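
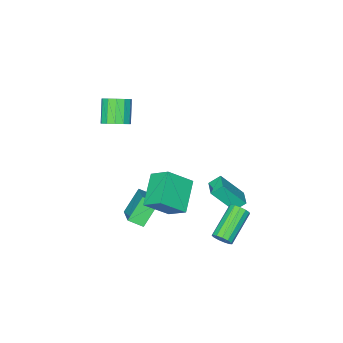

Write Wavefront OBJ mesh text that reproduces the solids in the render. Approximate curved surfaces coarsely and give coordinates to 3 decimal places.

v -2.666 1.144 -4.269
v -3.187 1.478 -3.763
v -2.107 1.909 -4.198
v -2.629 2.243 -3.692
v -1.771 0.357 -2.828
v -2.293 0.691 -2.322
v -1.213 1.122 -2.757
v -1.734 1.456 -2.251
v 1.691 -2.668 2.079
v 2.182 -3.231 2.021
v 1.5 -3.936 3.103
v 1.009 -3.372 3.161
v 2.345 -2.96 2.301
v 1.663 -3.664 3.383
v 2.3 -2.595 2.51
v 1.619 -3.3 3.592
v 2.062 -2.254 2.583
v 1.38 -2.958 3.664
v 1.706 -2.044 2.495
v 1.024 -2.748 3.577
v 1.345 -2.032 2.275
v 0.663 -2.736 3.357
v 1.094 -2.222 1.993
v 0.412 -2.926 3.075
v 1.032 -2.553 1.739
v 0.351 -3.258 2.821
v 1.18 -2.921 1.592
v 0.498 -3.626 2.674
v 1.49 -3.208 1.6
v 0.808 -3.913 2.682
v 1.863 -3.324 1.76
v 1.182 -4.029 2.842
v 2.125 0.434 0.544
v 1.912 1.439 1.307
v 1.011 1.003 -0.517
v 0.798 2.008 0.246
v 3.462 1.392 -0.346
v 3.249 2.397 0.417
v 2.348 1.961 -1.407
v 2.135 2.966 -0.644
v 0.295 3.564 -3.687
v 0.59 3.5 -3.215
v -1.081 2.992 -2.241
v -1.375 3.056 -2.713
v 0.495 3.801 -3.221
v -1.175 3.293 -2.246
v 0.337 4.027 -3.374
v -1.334 3.518 -2.4
v 0.166 4.106 -3.627
v -1.505 3.597 -2.653
v 0.035 4.013 -3.899
v -1.635 3.504 -2.925
v -0.012 3.777 -4.104
v -1.683 3.269 -3.129
v 0.038 3.474 -4.176
v -1.633 2.966 -3.202
v 0.169 3.2 -4.093
v -1.501 2.691 -3.119
v 0.341 3.041 -3.882
v -1.329 2.532 -2.907
v 0.499 3.049 -3.608
v -1.172 2.54 -2.634
v 0.591 3.22 -3.36
v -1.079 2.711 -2.385
v 0.526 -1.168 -3.434
v 1.04 -1.771 -3.007
v 1.33 0.071 -2.654
v 1.844 -0.532 -2.227
v 1.576 -1.108 -4.613
v 2.09 -1.711 -4.186
v 2.38 0.131 -3.833
v 2.894 -0.472 -3.406
f 2 4 1
f 5 2 1
f 1 4 3
f 3 5 1
f 2 8 4
f 6 2 5
f 6 8 2
f 4 8 3
f 7 5 3
f 3 8 7
f 7 6 5
f 8 6 7
f 10 9 13
f 10 13 11
f 11 13 14
f 11 14 12
f 13 9 15
f 13 15 14
f 14 15 16
f 14 16 12
f 15 9 17
f 15 17 16
f 16 17 18
f 16 18 12
f 17 9 19
f 17 19 18
f 18 19 20
f 18 20 12
f 19 9 21
f 19 21 20
f 20 21 22
f 20 22 12
f 21 9 23
f 21 23 22
f 22 23 24
f 22 24 12
f 23 9 25
f 23 25 24
f 24 25 26
f 24 26 12
f 25 9 27
f 25 27 26
f 26 27 28
f 26 28 12
f 27 9 29
f 27 29 28
f 28 29 30
f 28 30 12
f 29 9 31
f 29 31 30
f 30 31 32
f 30 32 12
f 31 9 10
f 31 10 32
f 32 10 11
f 32 11 12
f 34 36 33
f 37 34 33
f 33 36 35
f 35 37 33
f 34 40 36
f 38 34 37
f 38 40 34
f 36 40 35
f 39 37 35
f 35 40 39
f 39 38 37
f 40 38 39
f 42 41 45
f 42 45 43
f 43 45 46
f 43 46 44
f 45 41 47
f 45 47 46
f 46 47 48
f 46 48 44
f 47 41 49
f 47 49 48
f 48 49 50
f 48 50 44
f 49 41 51
f 49 51 50
f 50 51 52
f 50 52 44
f 51 41 53
f 51 53 52
f 52 53 54
f 52 54 44
f 53 41 55
f 53 55 54
f 54 55 56
f 54 56 44
f 55 41 57
f 55 57 56
f 56 57 58
f 56 58 44
f 57 41 59
f 57 59 58
f 58 59 60
f 58 60 44
f 59 41 61
f 59 61 60
f 60 61 62
f 60 62 44
f 61 41 63
f 61 63 62
f 62 63 64
f 62 64 44
f 63 41 42
f 63 42 64
f 64 42 43
f 64 43 44
f 66 68 65
f 69 66 65
f 65 68 67
f 67 69 65
f 66 72 68
f 70 66 69
f 70 72 66
f 68 72 67
f 71 69 67
f 67 72 71
f 71 70 69
f 72 70 71



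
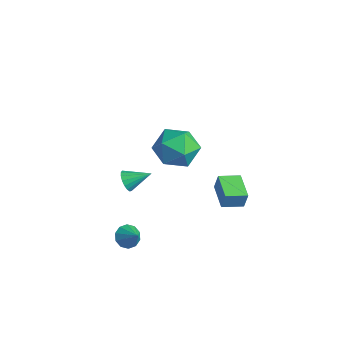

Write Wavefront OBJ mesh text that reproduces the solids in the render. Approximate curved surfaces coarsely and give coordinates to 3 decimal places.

v 1.569 -0.432 2.294
v 2.123 0.217 2.961
v 2.877 -1.597 2.339
v 3.431 -0.948 3.006
v 2.532 -1.441 3.354
v 1.723 -0.722 3.326
v 3.277 -0.658 1.974
v 2.468 0.061 1.946
v 3.178 0.077 2.764
v 2.718 -0.407 3.616
v 2.282 -0.973 1.684
v 1.822 -1.457 2.536
v -0.251 -1.375 -1.356
v 0.206 -1.517 -1.647
v 0.351 -0.485 -0.844
v 0.081 -1.341 -1.806
v -0.12 -1.172 -1.862
v -0.351 -1.05 -1.802
v -0.559 -1.003 -1.64
v -0.697 -1.04 -1.413
v -0.732 -1.154 -1.173
v -0.658 -1.319 -0.975
v -0.49 -1.496 -0.865
v -0.268 -1.646 -0.866
v -0.042 -1.733 -0.981
v 0.137 -1.738 -1.181
v 0.226 -1.66 -1.421
v 0.745 2.57 -3.141
v 0.896 2.671 -2.31
v 1.122 3.522 -3.325
v 1.273 3.622 -2.494
v 2.007 2.038 -3.306
v 2.158 2.138 -2.475
v 2.384 2.989 -3.49
v 2.535 3.09 -2.659
v 1.981 -2.82 -2.644
v 2.363 -2.668 -3.081
v 2.739 -2.8 -1.976
v 2.226 -2.356 -2.935
v 1.996 -2.221 -2.677
v 1.76 -2.315 -2.407
v 1.609 -2.601 -2.227
v 1.6 -2.972 -2.206
v 1.736 -3.284 -2.353
v 1.967 -3.418 -2.61
v 2.202 -3.325 -2.88
v 2.354 -3.038 -3.06
f 1 12 6
f 1 6 2
f 1 2 8
f 1 8 11
f 1 11 12
f 2 6 10
f 6 12 5
f 12 11 3
f 11 8 7
f 8 2 9
f 4 10 5
f 4 5 3
f 4 3 7
f 4 7 9
f 4 9 10
f 5 10 6
f 3 5 12
f 7 3 11
f 9 7 8
f 10 9 2
f 14 13 16
f 14 16 15
f 16 13 17
f 16 17 15
f 17 13 18
f 17 18 15
f 18 13 19
f 18 19 15
f 19 13 20
f 19 20 15
f 20 13 21
f 20 21 15
f 21 13 22
f 21 22 15
f 22 13 23
f 22 23 15
f 23 13 24
f 23 24 15
f 24 13 25
f 24 25 15
f 25 13 26
f 25 26 15
f 26 13 27
f 26 27 15
f 27 13 14
f 27 14 15
f 29 31 28
f 32 29 28
f 28 31 30
f 30 32 28
f 29 35 31
f 33 29 32
f 33 35 29
f 31 35 30
f 34 32 30
f 30 35 34
f 34 33 32
f 35 33 34
f 37 36 39
f 37 39 38
f 39 36 40
f 39 40 38
f 40 36 41
f 40 41 38
f 41 36 42
f 41 42 38
f 42 36 43
f 42 43 38
f 43 36 44
f 43 44 38
f 44 36 45
f 44 45 38
f 45 36 46
f 45 46 38
f 46 36 47
f 46 47 38
f 47 36 37
f 47 37 38



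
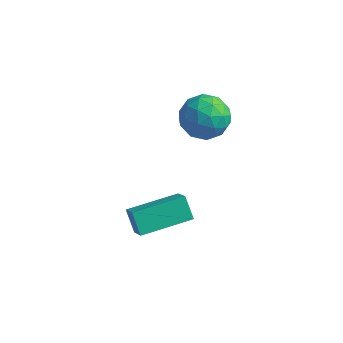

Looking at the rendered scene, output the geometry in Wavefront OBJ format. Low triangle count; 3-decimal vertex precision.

v -0.122 -3.868 -2.276
v -0.666 -3.497 -1.577
v -0.74 -3.252 -3.084
v -1.284 -2.881 -2.385
v 1.124 -2.379 -2.095
v 0.58 -2.008 -1.396
v 0.506 -1.763 -2.903
v -0.038 -1.392 -2.204
v -0.214 0.035 2.056
v 0.62 0.432 1.769
v 0.38 -1.392 1.811
v 1.214 -0.995 1.524
v 0.946 -0.939 2.451
v 0.578 -0.057 2.603
v 0.422 -0.903 0.977
v 0.054 -0.021 1.129
v 1.013 -0.148 1.102
v 1.337 -0.17 2.014
v -0.337 -0.79 1.566
v -0.013 -0.812 2.478
v 0.151 0.359 1.934
v 0.849 -1.319 1.646
v 0.691 -1.286 2.191
v 1.182 -1.052 2.022
v 0.126 0.071 2.424
v 0.616 0.305 2.256
v 0.808 -0.501 2.657
v 0.384 -1.265 1.324
v 0.874 -1.031 1.156
v -0.182 0.092 1.558
v 0.309 0.326 1.389
v 0.192 -0.459 0.923
v 0.872 0.251 1.374
v 1.221 -0.588 1.229
v 0.756 -0.534 0.908
v 0.54 -0.015 0.997
v 1.062 0.238 1.909
v 1.412 -0.6 1.765
v 1.254 -0.567 2.31
v 1.038 -0.049 2.399
v 1.293 -0.103 1.517
v -0.412 -0.36 1.815
v -0.062 -1.198 1.671
v -0.038 -0.911 1.181
v -0.254 -0.393 1.27
v -0.221 -0.372 2.351
v 0.128 -1.211 2.206
v 0.46 -0.945 2.583
v 0.244 -0.426 2.672
v -0.293 -0.857 2.063
f 2 4 1
f 5 2 1
f 1 4 3
f 3 5 1
f 2 8 4
f 6 2 5
f 6 8 2
f 4 8 3
f 7 5 3
f 3 8 7
f 7 6 5
f 8 6 7
f 9 46 25
f 46 20 49
f 25 49 14
f 46 49 25
f 9 25 21
f 25 14 26
f 21 26 10
f 25 26 21
f 9 21 30
f 21 10 31
f 30 31 16
f 21 31 30
f 9 30 42
f 30 16 45
f 42 45 19
f 30 45 42
f 9 42 46
f 42 19 50
f 46 50 20
f 42 50 46
f 10 26 37
f 26 14 40
f 37 40 18
f 26 40 37
f 14 49 27
f 49 20 48
f 27 48 13
f 49 48 27
f 20 50 47
f 50 19 43
f 47 43 11
f 50 43 47
f 19 45 44
f 45 16 32
f 44 32 15
f 45 32 44
f 16 31 36
f 31 10 33
f 36 33 17
f 31 33 36
f 12 38 24
f 38 18 39
f 24 39 13
f 38 39 24
f 12 24 22
f 24 13 23
f 22 23 11
f 24 23 22
f 12 22 29
f 22 11 28
f 29 28 15
f 22 28 29
f 12 29 34
f 29 15 35
f 34 35 17
f 29 35 34
f 12 34 38
f 34 17 41
f 38 41 18
f 34 41 38
f 13 39 27
f 39 18 40
f 27 40 14
f 39 40 27
f 11 23 47
f 23 13 48
f 47 48 20
f 23 48 47
f 15 28 44
f 28 11 43
f 44 43 19
f 28 43 44
f 17 35 36
f 35 15 32
f 36 32 16
f 35 32 36
f 18 41 37
f 41 17 33
f 37 33 10
f 41 33 37



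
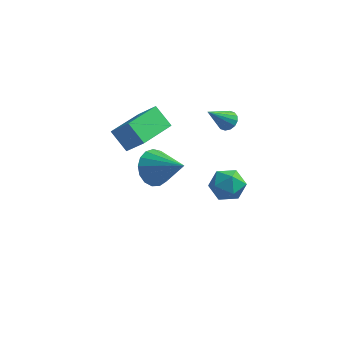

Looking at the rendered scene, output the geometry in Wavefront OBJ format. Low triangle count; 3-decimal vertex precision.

v 2.986 3.659 0.989
v 3.272 3.18 0.796
v 2.254 2.721 2.231
v 3.459 3.307 1.002
v 3.519 3.528 1.204
v 3.437 3.784 1.349
v 3.233 4.006 1.397
v 2.964 4.136 1.336
v 2.7 4.138 1.182
v 2.513 4.011 0.976
v 2.452 3.79 0.774
v 2.535 3.534 0.629
v 2.738 3.312 0.581
v 3.008 3.182 0.642
v 0.874 -1.241 1.023
v 1.443 -1.238 0.164
v 2.466 -1.799 2.077
v 1.489 -0.779 0.338
v 1.393 -0.426 0.669
v 1.179 -0.259 1.08
v 0.895 -0.318 1.479
v 0.606 -0.588 1.773
v 0.378 -1.008 1.895
v 0.264 -1.481 1.817
v 0.289 -1.899 1.558
v 0.449 -2.167 1.175
v 0.705 -2.222 0.758
v 1.001 -2.053 0.402
v 1.267 -1.698 0.187
v -0.726 -0.506 1.218
v -1.61 -0.118 2.118
v -0.017 1.475 1.062
v -0.901 1.863 1.962
v 0.221 -0.763 2.258
v -0.663 -0.375 3.158
v 0.93 1.218 2.102
v 0.046 1.606 3.002
v 2.542 4.374 -4.019
v 3.298 4.332 -3.335
v 2.842 2.808 -4.445
v 3.598 2.766 -3.761
v 2.629 2.828 -3.448
v 2.444 3.795 -3.184
v 3.696 3.345 -4.596
v 3.511 4.312 -4.332
v 4.011 3.696 -3.691
v 3.351 3.377 -2.982
v 2.789 3.763 -4.798
v 2.129 3.444 -4.089
f 2 1 4
f 2 4 3
f 4 1 5
f 4 5 3
f 5 1 6
f 5 6 3
f 6 1 7
f 6 7 3
f 7 1 8
f 7 8 3
f 8 1 9
f 8 9 3
f 9 1 10
f 9 10 3
f 10 1 11
f 10 11 3
f 11 1 12
f 11 12 3
f 12 1 13
f 12 13 3
f 13 1 14
f 13 14 3
f 14 1 2
f 14 2 3
f 16 15 18
f 16 18 17
f 18 15 19
f 18 19 17
f 19 15 20
f 19 20 17
f 20 15 21
f 20 21 17
f 21 15 22
f 21 22 17
f 22 15 23
f 22 23 17
f 23 15 24
f 23 24 17
f 24 15 25
f 24 25 17
f 25 15 26
f 25 26 17
f 26 15 27
f 26 27 17
f 27 15 28
f 27 28 17
f 28 15 29
f 28 29 17
f 29 15 16
f 29 16 17
f 31 33 30
f 34 31 30
f 30 33 32
f 32 34 30
f 31 37 33
f 35 31 34
f 35 37 31
f 33 37 32
f 36 34 32
f 32 37 36
f 36 35 34
f 37 35 36
f 38 49 43
f 38 43 39
f 38 39 45
f 38 45 48
f 38 48 49
f 39 43 47
f 43 49 42
f 49 48 40
f 48 45 44
f 45 39 46
f 41 47 42
f 41 42 40
f 41 40 44
f 41 44 46
f 41 46 47
f 42 47 43
f 40 42 49
f 44 40 48
f 46 44 45
f 47 46 39



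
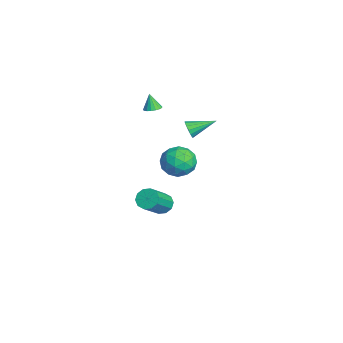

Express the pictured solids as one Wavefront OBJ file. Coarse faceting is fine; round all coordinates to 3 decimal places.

v -0.383 2.12 0.881
v 0.516 1.817 0.478
v -0.196 1.023 2.122
v 0.703 0.72 1.719
v 0.615 1.658 2.135
v 0.499 2.337 1.368
v -0.179 0.503 1.232
v -0.295 1.182 0.465
v 0.642 0.818 0.695
v 1.132 1.532 1.253
v -0.812 1.308 1.347
v -0.322 2.022 1.905
v 0.05 2.065 0.571
v 0.27 0.775 2.029
v 0.218 1.327 2.274
v 0.746 1.149 2.037
v 0.04 2.371 1.094
v 0.569 2.193 0.857
v 0.627 2.099 1.83
v -0.249 0.647 1.743
v 0.28 0.469 1.506
v -0.426 1.691 0.563
v 0.102 1.513 0.326
v -0.307 0.741 0.77
v 0.652 1.3 0.461
v 0.762 0.655 1.191
v 0.244 0.527 0.905
v 0.176 0.926 0.454
v 0.941 1.719 0.789
v 1.051 1.074 1.518
v 0.999 1.626 1.763
v 0.931 2.025 1.312
v 1.015 1.132 0.917
v -0.731 1.766 1.082
v -0.621 1.121 1.811
v -0.611 0.815 1.288
v -0.679 1.214 0.837
v -0.442 2.185 1.409
v -0.332 1.54 2.139
v 0.144 1.914 2.146
v 0.076 2.313 1.695
v -0.695 1.708 1.683
v -2.758 1.028 -3.999
v -2.191 1.156 -4.389
v -1.076 0.181 -3.092
v -1.642 0.052 -2.701
v -2.236 1.481 -4.107
v -1.12 0.505 -2.81
v -2.479 1.633 -3.783
v -1.363 0.657 -2.486
v -2.829 1.553 -3.542
v -1.714 0.578 -2.244
v -3.152 1.273 -3.475
v -2.036 0.297 -2.178
v -3.324 0.899 -3.608
v -2.209 -0.076 -2.311
v -3.28 0.575 -3.89
v -2.164 -0.401 -2.593
v -3.037 0.423 -4.214
v -1.921 -0.553 -2.917
v -2.686 0.502 -4.456
v -1.571 -0.473 -3.158
v -2.364 0.783 -4.522
v -1.248 -0.193 -3.225
v -3.18 0.635 3.377
v -2.798 0.949 3.538
v -3.48 0.505 4.343
v -2.99 1.103 3.499
v -3.225 1.15 3.433
v -3.45 1.079 3.353
v -3.613 0.907 3.279
v -3.677 0.672 3.228
v -3.627 0.428 3.21
v -3.475 0.233 3.231
v -3.255 0.129 3.285
v -3.018 0.141 3.36
v -2.818 0.267 3.44
v -2.701 0.477 3.504
v -2.694 0.723 3.54
v -1.118 2.199 2.85
v -0.841 2.02 3.315
v -1.082 3.661 3.39
v -0.629 2.086 3.121
v -0.548 2.183 2.854
v -0.62 2.284 2.586
v -0.825 2.362 2.389
v -1.108 2.396 2.315
v -1.394 2.377 2.384
v -1.606 2.311 2.578
v -1.688 2.214 2.845
v -1.616 2.113 3.113
v -1.411 2.035 3.31
v -1.128 2.001 3.384
f 1 38 17
f 38 12 41
f 17 41 6
f 38 41 17
f 1 17 13
f 17 6 18
f 13 18 2
f 17 18 13
f 1 13 22
f 13 2 23
f 22 23 8
f 13 23 22
f 1 22 34
f 22 8 37
f 34 37 11
f 22 37 34
f 1 34 38
f 34 11 42
f 38 42 12
f 34 42 38
f 2 18 29
f 18 6 32
f 29 32 10
f 18 32 29
f 6 41 19
f 41 12 40
f 19 40 5
f 41 40 19
f 12 42 39
f 42 11 35
f 39 35 3
f 42 35 39
f 11 37 36
f 37 8 24
f 36 24 7
f 37 24 36
f 8 23 28
f 23 2 25
f 28 25 9
f 23 25 28
f 4 30 16
f 30 10 31
f 16 31 5
f 30 31 16
f 4 16 14
f 16 5 15
f 14 15 3
f 16 15 14
f 4 14 21
f 14 3 20
f 21 20 7
f 14 20 21
f 4 21 26
f 21 7 27
f 26 27 9
f 21 27 26
f 4 26 30
f 26 9 33
f 30 33 10
f 26 33 30
f 5 31 19
f 31 10 32
f 19 32 6
f 31 32 19
f 3 15 39
f 15 5 40
f 39 40 12
f 15 40 39
f 7 20 36
f 20 3 35
f 36 35 11
f 20 35 36
f 9 27 28
f 27 7 24
f 28 24 8
f 27 24 28
f 10 33 29
f 33 9 25
f 29 25 2
f 33 25 29
f 44 43 47
f 44 47 45
f 45 47 48
f 45 48 46
f 47 43 49
f 47 49 48
f 48 49 50
f 48 50 46
f 49 43 51
f 49 51 50
f 50 51 52
f 50 52 46
f 51 43 53
f 51 53 52
f 52 53 54
f 52 54 46
f 53 43 55
f 53 55 54
f 54 55 56
f 54 56 46
f 55 43 57
f 55 57 56
f 56 57 58
f 56 58 46
f 57 43 59
f 57 59 58
f 58 59 60
f 58 60 46
f 59 43 61
f 59 61 60
f 60 61 62
f 60 62 46
f 61 43 63
f 61 63 62
f 62 63 64
f 62 64 46
f 63 43 44
f 63 44 64
f 64 44 45
f 64 45 46
f 66 65 68
f 66 68 67
f 68 65 69
f 68 69 67
f 69 65 70
f 69 70 67
f 70 65 71
f 70 71 67
f 71 65 72
f 71 72 67
f 72 65 73
f 72 73 67
f 73 65 74
f 73 74 67
f 74 65 75
f 74 75 67
f 75 65 76
f 75 76 67
f 76 65 77
f 76 77 67
f 77 65 78
f 77 78 67
f 78 65 79
f 78 79 67
f 79 65 66
f 79 66 67
f 81 80 83
f 81 83 82
f 83 80 84
f 83 84 82
f 84 80 85
f 84 85 82
f 85 80 86
f 85 86 82
f 86 80 87
f 86 87 82
f 87 80 88
f 87 88 82
f 88 80 89
f 88 89 82
f 89 80 90
f 89 90 82
f 90 80 91
f 90 91 82
f 91 80 92
f 91 92 82
f 92 80 93
f 92 93 82
f 93 80 81
f 93 81 82



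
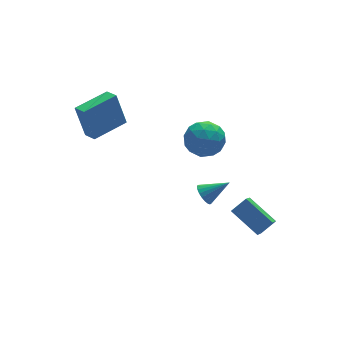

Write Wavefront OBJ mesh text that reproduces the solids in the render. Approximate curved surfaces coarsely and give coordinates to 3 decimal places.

v 1.523 1.535 1.934
v 2.178 2.402 1.682
v 2.962 0.618 2.518
v 3.617 1.485 2.266
v 2.891 1.561 3.109
v 2.002 2.127 2.748
v 3.138 0.893 1.452
v 2.249 1.459 1.091
v 3.176 2.004 1.384
v 3.023 2.417 2.408
v 2.117 0.603 1.792
v 1.964 1.016 2.816
v 1.724 2.049 1.757
v 3.416 0.971 2.443
v 2.989 1.016 2.939
v 3.374 1.525 2.791
v 1.621 1.888 2.383
v 2.005 2.397 2.235
v 2.425 1.903 3.074
v 3.135 0.623 1.965
v 3.519 1.132 1.817
v 1.766 1.495 1.409
v 2.151 2.004 1.261
v 2.715 1.117 1.126
v 2.695 2.325 1.434
v 3.541 1.786 1.777
v 3.26 1.438 1.298
v 2.737 1.771 1.086
v 2.606 2.567 2.035
v 3.451 2.029 2.379
v 3.025 2.073 2.874
v 2.502 2.406 2.662
v 3.192 2.334 1.86
v 1.689 0.991 1.821
v 2.534 0.453 2.165
v 2.638 0.614 1.538
v 2.115 0.947 1.326
v 1.599 1.234 2.423
v 2.445 0.695 2.766
v 2.403 1.249 3.114
v 1.88 1.582 2.902
v 1.948 0.686 2.34
v -2.592 3.02 2.654
v -2.919 3.483 4.478
v -2.791 3.781 2.425
v -3.119 4.245 4.248
v -0.701 3.575 2.852
v -1.029 4.039 4.675
v -0.901 4.337 2.622
v -1.228 4.8 4.446
v 2.114 0.464 -1.262
v 2.494 0.582 -1.763
v 3.306 0.116 -0.438
v 2.482 0.82 -1.645
v 2.407 0.997 -1.461
v 2.281 1.081 -1.242
v 2.125 1.059 -1.027
v 1.968 0.934 -0.853
v 1.836 0.727 -0.749
v 1.753 0.475 -0.734
v 1.731 0.221 -0.81
v 1.776 0.009 -0.964
v 1.879 -0.124 -1.17
v 2.023 -0.156 -1.392
v 2.182 -0.081 -1.591
v 2.33 0.089 -1.733
v 2.44 0.323 -1.794
v 4.024 -3.277 -0.869
v 3.285 -1.823 -0.016
v 3.226 -3.319 -1.488
v 2.488 -1.865 -0.635
v 4.572 -2.555 -1.625
v 3.834 -1.101 -0.772
v 3.775 -2.597 -2.244
v 3.036 -1.143 -1.391
f 1 38 17
f 38 12 41
f 17 41 6
f 38 41 17
f 1 17 13
f 17 6 18
f 13 18 2
f 17 18 13
f 1 13 22
f 13 2 23
f 22 23 8
f 13 23 22
f 1 22 34
f 22 8 37
f 34 37 11
f 22 37 34
f 1 34 38
f 34 11 42
f 38 42 12
f 34 42 38
f 2 18 29
f 18 6 32
f 29 32 10
f 18 32 29
f 6 41 19
f 41 12 40
f 19 40 5
f 41 40 19
f 12 42 39
f 42 11 35
f 39 35 3
f 42 35 39
f 11 37 36
f 37 8 24
f 36 24 7
f 37 24 36
f 8 23 28
f 23 2 25
f 28 25 9
f 23 25 28
f 4 30 16
f 30 10 31
f 16 31 5
f 30 31 16
f 4 16 14
f 16 5 15
f 14 15 3
f 16 15 14
f 4 14 21
f 14 3 20
f 21 20 7
f 14 20 21
f 4 21 26
f 21 7 27
f 26 27 9
f 21 27 26
f 4 26 30
f 26 9 33
f 30 33 10
f 26 33 30
f 5 31 19
f 31 10 32
f 19 32 6
f 31 32 19
f 3 15 39
f 15 5 40
f 39 40 12
f 15 40 39
f 7 20 36
f 20 3 35
f 36 35 11
f 20 35 36
f 9 27 28
f 27 7 24
f 28 24 8
f 27 24 28
f 10 33 29
f 33 9 25
f 29 25 2
f 33 25 29
f 44 46 43
f 47 44 43
f 43 46 45
f 45 47 43
f 44 50 46
f 48 44 47
f 48 50 44
f 46 50 45
f 49 47 45
f 45 50 49
f 49 48 47
f 50 48 49
f 52 51 54
f 52 54 53
f 54 51 55
f 54 55 53
f 55 51 56
f 55 56 53
f 56 51 57
f 56 57 53
f 57 51 58
f 57 58 53
f 58 51 59
f 58 59 53
f 59 51 60
f 59 60 53
f 60 51 61
f 60 61 53
f 61 51 62
f 61 62 53
f 62 51 63
f 62 63 53
f 63 51 64
f 63 64 53
f 64 51 65
f 64 65 53
f 65 51 66
f 65 66 53
f 66 51 67
f 66 67 53
f 67 51 52
f 67 52 53
f 69 71 68
f 72 69 68
f 68 71 70
f 70 72 68
f 69 75 71
f 73 69 72
f 73 75 69
f 71 75 70
f 74 72 70
f 70 75 74
f 74 73 72
f 75 73 74



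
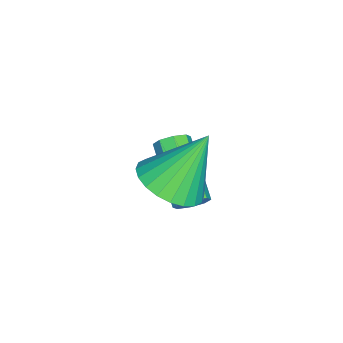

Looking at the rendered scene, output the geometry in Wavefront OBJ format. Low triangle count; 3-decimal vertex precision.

v -0.091 -2.962 0.956
v 0.719 -3.384 1.453
v -0.689 -2.078 2.684
v 0.878 -3.032 1.328
v 0.889 -2.67 1.147
v 0.751 -2.351 0.936
v 0.485 -2.126 0.729
v 0.131 -2.028 0.556
v -0.256 -2.072 0.444
v -0.619 -2.251 0.41
v -0.901 -2.539 0.46
v -1.06 -2.891 0.585
v -1.071 -3.254 0.766
v -0.933 -3.572 0.977
v -0.667 -3.797 1.184
v -0.313 -3.895 1.357
v 0.075 -3.851 1.469
v 0.437 -3.672 1.503
v -1.472 -2.733 -1.378
v -1.218 -2.618 -0.904
v -2.794 -3.652 0.192
v -3.048 -3.767 -0.282
v -1.492 -2.319 -1.016
v -3.068 -3.353 0.079
v -1.754 -2.263 -1.341
v -3.331 -3.296 -0.245
v -1.851 -2.482 -1.687
v -3.428 -3.515 -0.591
v -1.726 -2.848 -1.852
v -3.302 -3.882 -0.756
v -1.452 -3.147 -1.739
v -3.028 -4.181 -0.644
v -1.189 -3.204 -1.415
v -2.766 -4.237 -0.319
v -1.092 -2.985 -1.069
v -2.669 -4.018 0.027
f 2 1 4
f 2 4 3
f 4 1 5
f 4 5 3
f 5 1 6
f 5 6 3
f 6 1 7
f 6 7 3
f 7 1 8
f 7 8 3
f 8 1 9
f 8 9 3
f 9 1 10
f 9 10 3
f 10 1 11
f 10 11 3
f 11 1 12
f 11 12 3
f 12 1 13
f 12 13 3
f 13 1 14
f 13 14 3
f 14 1 15
f 14 15 3
f 15 1 16
f 15 16 3
f 16 1 17
f 16 17 3
f 17 1 18
f 17 18 3
f 18 1 2
f 18 2 3
f 20 19 23
f 20 23 21
f 21 23 24
f 21 24 22
f 23 19 25
f 23 25 24
f 24 25 26
f 24 26 22
f 25 19 27
f 25 27 26
f 26 27 28
f 26 28 22
f 27 19 29
f 27 29 28
f 28 29 30
f 28 30 22
f 29 19 31
f 29 31 30
f 30 31 32
f 30 32 22
f 31 19 33
f 31 33 32
f 32 33 34
f 32 34 22
f 33 19 35
f 33 35 34
f 34 35 36
f 34 36 22
f 35 19 20
f 35 20 36
f 36 20 21
f 36 21 22



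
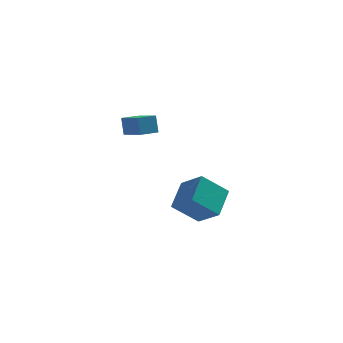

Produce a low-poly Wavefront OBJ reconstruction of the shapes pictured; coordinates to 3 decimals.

v -0.471 2.189 2.725
v -0.58 2.496 3.585
v 0.29 2.698 2.64
v 0.181 3.006 3.5
v 0.259 1.174 3.18
v 0.15 1.482 4.04
v 1.02 1.684 3.095
v 0.911 1.991 3.955
v 1.554 3.209 -2.234
v 2.456 2.381 -1.384
v 2.009 4.544 -1.416
v 2.91 3.716 -0.566
v 2.77 3.444 -3.294
v 3.671 2.616 -2.444
v 3.224 4.779 -2.476
v 4.126 3.951 -1.626
f 2 4 1
f 5 2 1
f 1 4 3
f 3 5 1
f 2 8 4
f 6 2 5
f 6 8 2
f 4 8 3
f 7 5 3
f 3 8 7
f 7 6 5
f 8 6 7
f 10 12 9
f 13 10 9
f 9 12 11
f 11 13 9
f 10 16 12
f 14 10 13
f 14 16 10
f 12 16 11
f 15 13 11
f 11 16 15
f 15 14 13
f 16 14 15



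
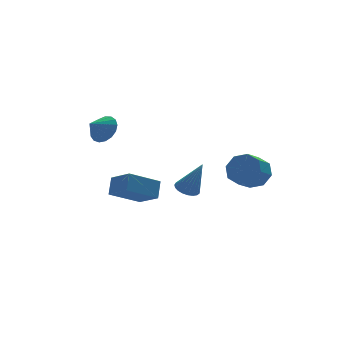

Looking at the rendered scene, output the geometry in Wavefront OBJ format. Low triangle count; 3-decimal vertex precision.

v 1.776 1.821 -2.348
v 2.378 2.174 -2.396
v 2.304 1.179 -0.452
v 2.201 2.373 -2.279
v 1.95 2.477 -2.174
v 1.669 2.467 -2.099
v 1.406 2.345 -2.067
v 1.208 2.133 -2.084
v 1.107 1.867 -2.146
v 1.122 1.593 -2.243
v 1.251 1.359 -2.358
v 1.47 1.204 -2.472
v 1.742 1.156 -2.564
v 2.02 1.223 -2.618
v 2.255 1.394 -2.626
v 2.408 1.638 -2.586
v 2.452 1.914 -2.505
v 3.335 -2.196 0.188
v 3.752 -1.888 1.008
v 2.823 -2.397 1.672
v 2.405 -2.704 0.852
v 3.279 -1.391 0.726
v 2.349 -1.899 1.39
v 2.838 -1.365 0.129
v 1.909 -1.873 0.793
v 2.688 -1.826 -0.433
v 1.759 -2.334 0.23
v 2.917 -2.503 -0.632
v 1.988 -3.012 0.032
v 3.391 -3.001 -0.35
v 2.461 -3.509 0.314
v 3.831 -3.027 0.247
v 2.902 -3.535 0.911
v 3.981 -2.566 0.81
v 3.052 -3.074 1.473
v -2.583 -1.471 -0.768
v -2.229 -2.688 -0.043
v -4.208 -1.418 0.114
v -3.854 -2.634 0.84
v -2.146 -0.886 0
v -1.792 -2.102 0.726
v -3.771 -0.832 0.883
v -3.417 -2.049 1.608
v -3.195 1.134 3.23
v -2.709 1.291 3.921
v -4.025 0.966 3.85
v -2.859 1.661 3.821
v -3.087 1.91 3.585
v -3.339 1.981 3.267
v -3.558 1.859 2.941
v -3.694 1.57 2.681
v -3.716 1.182 2.547
v -3.618 0.782 2.569
v -3.424 0.464 2.742
v -3.177 0.299 3.027
v -2.934 0.325 3.358
v -2.751 0.537 3.66
v -2.67 0.885 3.864
f 2 1 4
f 2 4 3
f 4 1 5
f 4 5 3
f 5 1 6
f 5 6 3
f 6 1 7
f 6 7 3
f 7 1 8
f 7 8 3
f 8 1 9
f 8 9 3
f 9 1 10
f 9 10 3
f 10 1 11
f 10 11 3
f 11 1 12
f 11 12 3
f 12 1 13
f 12 13 3
f 13 1 14
f 13 14 3
f 14 1 15
f 14 15 3
f 15 1 16
f 15 16 3
f 16 1 17
f 16 17 3
f 17 1 2
f 17 2 3
f 19 18 22
f 19 22 20
f 20 22 23
f 20 23 21
f 22 18 24
f 22 24 23
f 23 24 25
f 23 25 21
f 24 18 26
f 24 26 25
f 25 26 27
f 25 27 21
f 26 18 28
f 26 28 27
f 27 28 29
f 27 29 21
f 28 18 30
f 28 30 29
f 29 30 31
f 29 31 21
f 30 18 32
f 30 32 31
f 31 32 33
f 31 33 21
f 32 18 34
f 32 34 33
f 33 34 35
f 33 35 21
f 34 18 19
f 34 19 35
f 35 19 20
f 35 20 21
f 37 39 36
f 40 37 36
f 36 39 38
f 38 40 36
f 37 43 39
f 41 37 40
f 41 43 37
f 39 43 38
f 42 40 38
f 38 43 42
f 42 41 40
f 43 41 42
f 45 44 47
f 45 47 46
f 47 44 48
f 47 48 46
f 48 44 49
f 48 49 46
f 49 44 50
f 49 50 46
f 50 44 51
f 50 51 46
f 51 44 52
f 51 52 46
f 52 44 53
f 52 53 46
f 53 44 54
f 53 54 46
f 54 44 55
f 54 55 46
f 55 44 56
f 55 56 46
f 56 44 57
f 56 57 46
f 57 44 58
f 57 58 46
f 58 44 45
f 58 45 46



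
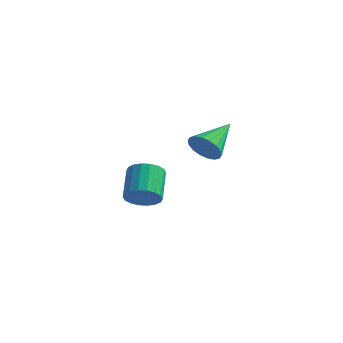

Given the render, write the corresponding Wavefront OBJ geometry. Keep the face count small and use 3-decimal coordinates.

v -2.997 0.127 -2.671
v -2.274 0.59 -2.713
v -2.959 1.756 -1.65
v -3.683 1.293 -1.609
v -2.482 0.731 -3.001
v -3.167 1.897 -1.939
v -2.792 0.752 -3.225
v -3.477 1.918 -2.162
v -3.142 0.65 -3.339
v -3.828 1.816 -2.276
v -3.464 0.444 -3.32
v -4.15 1.61 -2.258
v -3.694 0.175 -3.173
v -4.379 1.341 -2.111
v -3.786 -0.103 -2.927
v -4.471 1.063 -1.864
v -3.721 -0.336 -2.63
v -4.406 0.83 -1.567
v -3.513 -0.477 -2.341
v -4.198 0.689 -1.279
v -3.203 -0.498 -2.118
v -3.888 0.668 -1.055
v -2.852 -0.396 -2.004
v -3.538 0.77 -0.941
v -2.53 -0.19 -2.022
v -3.216 0.976 -0.96
v -2.301 0.079 -2.169
v -2.986 1.245 -1.107
v -2.209 0.357 -2.416
v -2.894 1.523 -1.353
v 1.737 -2.021 1.95
v 1.961 -1.669 1.255
v 1.823 -0.339 2.83
v 1.601 -1.645 1.245
v 1.268 -1.696 1.375
v 1.029 -1.811 1.618
v 0.929 -1.968 1.927
v 0.99 -2.135 2.241
v 1.199 -2.28 2.497
v 1.514 -2.373 2.644
v 1.874 -2.397 2.654
v 2.206 -2.346 2.525
v 2.446 -2.23 2.282
v 2.545 -2.074 1.973
v 2.485 -1.906 1.659
v 2.276 -1.762 1.403
f 2 1 5
f 2 5 3
f 3 5 6
f 3 6 4
f 5 1 7
f 5 7 6
f 6 7 8
f 6 8 4
f 7 1 9
f 7 9 8
f 8 9 10
f 8 10 4
f 9 1 11
f 9 11 10
f 10 11 12
f 10 12 4
f 11 1 13
f 11 13 12
f 12 13 14
f 12 14 4
f 13 1 15
f 13 15 14
f 14 15 16
f 14 16 4
f 15 1 17
f 15 17 16
f 16 17 18
f 16 18 4
f 17 1 19
f 17 19 18
f 18 19 20
f 18 20 4
f 19 1 21
f 19 21 20
f 20 21 22
f 20 22 4
f 21 1 23
f 21 23 22
f 22 23 24
f 22 24 4
f 23 1 25
f 23 25 24
f 24 25 26
f 24 26 4
f 25 1 27
f 25 27 26
f 26 27 28
f 26 28 4
f 27 1 29
f 27 29 28
f 28 29 30
f 28 30 4
f 29 1 2
f 29 2 30
f 30 2 3
f 30 3 4
f 32 31 34
f 32 34 33
f 34 31 35
f 34 35 33
f 35 31 36
f 35 36 33
f 36 31 37
f 36 37 33
f 37 31 38
f 37 38 33
f 38 31 39
f 38 39 33
f 39 31 40
f 39 40 33
f 40 31 41
f 40 41 33
f 41 31 42
f 41 42 33
f 42 31 43
f 42 43 33
f 43 31 44
f 43 44 33
f 44 31 45
f 44 45 33
f 45 31 46
f 45 46 33
f 46 31 32
f 46 32 33



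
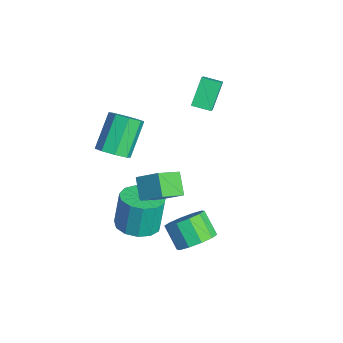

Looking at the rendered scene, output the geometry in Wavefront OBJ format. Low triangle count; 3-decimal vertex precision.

v -2.569 -1.492 -0.736
v -1.882 -1.544 -0.205
v -2.964 -0.581 1.288
v -3.651 -0.528 0.756
v -1.883 -0.985 -0.566
v -2.964 -0.021 0.926
v -2.286 -0.722 -1.027
v -3.367 0.241 0.466
v -2.854 -0.911 -1.318
v -3.936 0.053 0.175
v -3.256 -1.439 -1.268
v -4.338 -0.476 0.225
v -3.256 -1.999 -0.906
v -4.337 -1.035 0.586
v -2.853 -2.261 -0.446
v -3.934 -1.298 1.047
v -2.284 -2.073 -0.155
v -3.366 -1.109 1.338
v 0.656 -1.06 -1.348
v -0.306 -0.987 -0.537
v 0.116 0.099 -2.093
v -0.846 0.172 -1.282
v 1.386 -0.212 -0.558
v 0.424 -0.139 0.253
v 0.846 0.947 -1.303
v -0.116 1.02 -0.492
v 2.587 1.049 -3.145
v 3.063 1.616 -2.488
v 2.128 1.299 -1.538
v 1.653 0.731 -2.195
v 2.651 1.965 -2.776
v 1.716 1.648 -1.826
v 2.215 1.964 -3.206
v 1.28 1.647 -2.256
v 1.921 1.613 -3.612
v 0.987 1.296 -2.662
v 1.882 1.047 -3.84
v 0.947 0.729 -2.89
v 2.112 0.481 -3.802
v 1.177 0.164 -2.852
v 2.524 0.132 -3.514
v 1.589 -0.185 -2.564
v 2.96 0.133 -3.084
v 2.025 -0.184 -2.134
v 3.253 0.484 -2.678
v 2.319 0.167 -1.728
v 3.293 1.051 -2.45
v 2.358 0.733 -1.5
v 0.025 -1.036 -3.831
v 0.742 -1.806 -3.587
v 0.492 -1.474 -1.805
v -0.225 -0.704 -2.049
v 1.057 -1.288 -3.639
v 0.808 -0.956 -1.857
v 1.045 -0.691 -3.753
v 0.795 -0.358 -1.97
v 0.709 -0.203 -3.891
v 0.459 0.13 -2.109
v 0.155 0.021 -4.01
v -0.094 0.353 -2.228
v -0.439 -0.091 -4.072
v -0.689 0.241 -2.29
v -0.887 -0.504 -4.058
v -1.136 -0.171 -2.276
v -1.045 -1.085 -3.972
v -1.295 -0.752 -2.19
v -0.863 -1.651 -3.841
v -1.113 -1.318 -2.059
v -0.4 -2.022 -3.707
v -0.649 -1.689 -1.925
v 0.199 -2.079 -3.612
v -0.051 -1.747 -1.83
v -2.579 2.269 1.852
v -3.367 3.002 3.063
v -3.517 2.626 1.026
v -4.304 3.36 2.236
v -2.096 3.1 1.664
v -2.883 3.834 2.874
v -3.033 3.458 0.837
v -3.821 4.191 2.048
f 2 1 5
f 2 5 3
f 3 5 6
f 3 6 4
f 5 1 7
f 5 7 6
f 6 7 8
f 6 8 4
f 7 1 9
f 7 9 8
f 8 9 10
f 8 10 4
f 9 1 11
f 9 11 10
f 10 11 12
f 10 12 4
f 11 1 13
f 11 13 12
f 12 13 14
f 12 14 4
f 13 1 15
f 13 15 14
f 14 15 16
f 14 16 4
f 15 1 17
f 15 17 16
f 16 17 18
f 16 18 4
f 17 1 2
f 17 2 18
f 18 2 3
f 18 3 4
f 20 22 19
f 23 20 19
f 19 22 21
f 21 23 19
f 20 26 22
f 24 20 23
f 24 26 20
f 22 26 21
f 25 23 21
f 21 26 25
f 25 24 23
f 26 24 25
f 28 27 31
f 28 31 29
f 29 31 32
f 29 32 30
f 31 27 33
f 31 33 32
f 32 33 34
f 32 34 30
f 33 27 35
f 33 35 34
f 34 35 36
f 34 36 30
f 35 27 37
f 35 37 36
f 36 37 38
f 36 38 30
f 37 27 39
f 37 39 38
f 38 39 40
f 38 40 30
f 39 27 41
f 39 41 40
f 40 41 42
f 40 42 30
f 41 27 43
f 41 43 42
f 42 43 44
f 42 44 30
f 43 27 45
f 43 45 44
f 44 45 46
f 44 46 30
f 45 27 47
f 45 47 46
f 46 47 48
f 46 48 30
f 47 27 28
f 47 28 48
f 48 28 29
f 48 29 30
f 50 49 53
f 50 53 51
f 51 53 54
f 51 54 52
f 53 49 55
f 53 55 54
f 54 55 56
f 54 56 52
f 55 49 57
f 55 57 56
f 56 57 58
f 56 58 52
f 57 49 59
f 57 59 58
f 58 59 60
f 58 60 52
f 59 49 61
f 59 61 60
f 60 61 62
f 60 62 52
f 61 49 63
f 61 63 62
f 62 63 64
f 62 64 52
f 63 49 65
f 63 65 64
f 64 65 66
f 64 66 52
f 65 49 67
f 65 67 66
f 66 67 68
f 66 68 52
f 67 49 69
f 67 69 68
f 68 69 70
f 68 70 52
f 69 49 71
f 69 71 70
f 70 71 72
f 70 72 52
f 71 49 50
f 71 50 72
f 72 50 51
f 72 51 52
f 74 76 73
f 77 74 73
f 73 76 75
f 75 77 73
f 74 80 76
f 78 74 77
f 78 80 74
f 76 80 75
f 79 77 75
f 75 80 79
f 79 78 77
f 80 78 79



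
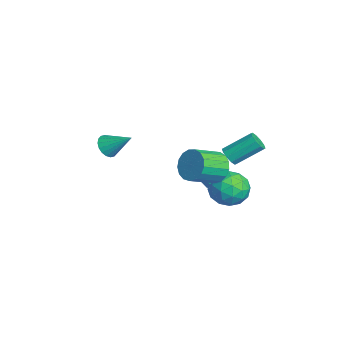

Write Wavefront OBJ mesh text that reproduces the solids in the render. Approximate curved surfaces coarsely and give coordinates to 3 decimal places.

v -3.331 2.39 -2.498
v -2.944 2.395 -2.04
v -4.469 0.85 -1.522
v -3.292 2.69 -1.98
v -3.662 2.809 -2.224
v -3.839 2.683 -2.629
v -3.718 2.385 -2.957
v -3.371 2.091 -3.017
v -3 1.972 -2.773
v -2.824 2.098 -2.368
v 0.307 -3.828 3.392
v 0.848 -3.765 2.906
v 1.053 -2.712 4.368
v 0.637 -3.539 2.809
v 0.36 -3.37 2.827
v 0.073 -3.291 2.957
v -0.168 -3.319 3.173
v -0.315 -3.448 3.432
v -0.338 -3.653 3.684
v -0.234 -3.891 3.878
v -0.023 -4.118 3.975
v 0.254 -4.287 3.957
v 0.541 -4.365 3.828
v 0.782 -4.337 3.611
v 0.929 -4.208 3.352
v 0.953 -4.004 3.1
v -4.403 3.838 -3.062
v -3.496 3.836 -2.216
v -3.284 2.684 -4.264
v -2.377 2.682 -3.418
v -3.438 2.082 -3.191
v -4.131 2.795 -2.448
v -2.649 3.725 -4.032
v -3.342 4.438 -3.289
v -2.412 3.766 -2.815
v -2.9 2.751 -2.295
v -3.88 3.769 -4.185
v -4.368 2.754 -3.665
v -4.048 3.938 -2.533
v -2.732 2.582 -3.947
v -3.356 2.229 -3.813
v -2.823 2.228 -3.315
v -4.421 3.326 -2.67
v -3.888 3.325 -2.172
v -3.854 2.294 -2.745
v -2.892 3.195 -4.308
v -2.359 3.194 -3.81
v -3.957 4.292 -3.165
v -3.424 4.291 -2.667
v -2.926 4.226 -3.735
v -2.878 3.896 -2.388
v -2.22 3.218 -3.095
v -2.38 3.831 -3.456
v -2.787 4.25 -3.019
v -3.165 3.299 -2.082
v -2.506 2.621 -2.789
v -3.13 2.268 -2.656
v -3.537 2.687 -2.219
v -2.527 3.258 -2.435
v -4.274 3.899 -3.691
v -3.615 3.221 -4.398
v -3.243 3.833 -4.261
v -3.65 4.252 -3.824
v -4.56 3.302 -3.385
v -3.902 2.624 -4.092
v -3.993 2.27 -3.461
v -4.4 2.689 -3.024
v -4.253 3.262 -4.045
v -0.358 2.596 1.428
v 0.152 2.363 1.716
v 0.227 3.872 2.801
v -0.282 4.104 2.512
v 0.272 2.575 1.413
v 0.347 4.084 2.498
v 0.152 2.795 1.115
v 0.227 4.304 2.2
v -0.163 2.939 0.936
v -0.088 4.448 2.021
v -0.552 2.952 0.946
v -0.477 4.461 2.031
v -0.867 2.828 1.139
v -0.792 4.337 2.224
v -0.987 2.616 1.442
v -0.912 4.125 2.527
v -0.867 2.396 1.74
v -0.792 3.905 2.825
v -0.552 2.252 1.919
v -0.477 3.761 3.004
v -0.163 2.239 1.909
v -0.088 3.748 2.994
v -0.644 1.957 0.462
v -0.173 2.544 1.15
v 0.475 1.09 1.947
v 0.004 0.503 1.258
v -0.611 2.458 1.349
v 0.037 1.004 2.146
v -1.056 2.258 1.345
v -0.408 0.804 2.142
v -1.406 1.988 1.139
v -0.758 0.534 1.935
v -1.583 1.711 0.777
v -0.934 0.257 1.574
v -1.544 1.491 0.343
v -0.895 0.037 1.14
v -1.299 1.377 -0.064
v -0.65 -0.077 0.733
v -0.904 1.396 -0.35
v -0.256 -0.057 0.447
v -0.449 1.544 -0.45
v 0.199 0.09 0.346
v -0.039 1.786 -0.342
v 0.609 0.332 0.455
v 0.232 2.067 -0.049
v 0.88 0.614 0.747
v 0.302 2.323 0.36
v 0.951 0.87 1.157
v 0.156 2.495 0.793
v 0.804 1.042 1.59
f 2 1 4
f 2 4 3
f 4 1 5
f 4 5 3
f 5 1 6
f 5 6 3
f 6 1 7
f 6 7 3
f 7 1 8
f 7 8 3
f 8 1 9
f 8 9 3
f 9 1 10
f 9 10 3
f 10 1 2
f 10 2 3
f 12 11 14
f 12 14 13
f 14 11 15
f 14 15 13
f 15 11 16
f 15 16 13
f 16 11 17
f 16 17 13
f 17 11 18
f 17 18 13
f 18 11 19
f 18 19 13
f 19 11 20
f 19 20 13
f 20 11 21
f 20 21 13
f 21 11 22
f 21 22 13
f 22 11 23
f 22 23 13
f 23 11 24
f 23 24 13
f 24 11 25
f 24 25 13
f 25 11 26
f 25 26 13
f 26 11 12
f 26 12 13
f 27 64 43
f 64 38 67
f 43 67 32
f 64 67 43
f 27 43 39
f 43 32 44
f 39 44 28
f 43 44 39
f 27 39 48
f 39 28 49
f 48 49 34
f 39 49 48
f 27 48 60
f 48 34 63
f 60 63 37
f 48 63 60
f 27 60 64
f 60 37 68
f 64 68 38
f 60 68 64
f 28 44 55
f 44 32 58
f 55 58 36
f 44 58 55
f 32 67 45
f 67 38 66
f 45 66 31
f 67 66 45
f 38 68 65
f 68 37 61
f 65 61 29
f 68 61 65
f 37 63 62
f 63 34 50
f 62 50 33
f 63 50 62
f 34 49 54
f 49 28 51
f 54 51 35
f 49 51 54
f 30 56 42
f 56 36 57
f 42 57 31
f 56 57 42
f 30 42 40
f 42 31 41
f 40 41 29
f 42 41 40
f 30 40 47
f 40 29 46
f 47 46 33
f 40 46 47
f 30 47 52
f 47 33 53
f 52 53 35
f 47 53 52
f 30 52 56
f 52 35 59
f 56 59 36
f 52 59 56
f 31 57 45
f 57 36 58
f 45 58 32
f 57 58 45
f 29 41 65
f 41 31 66
f 65 66 38
f 41 66 65
f 33 46 62
f 46 29 61
f 62 61 37
f 46 61 62
f 35 53 54
f 53 33 50
f 54 50 34
f 53 50 54
f 36 59 55
f 59 35 51
f 55 51 28
f 59 51 55
f 70 69 73
f 70 73 71
f 71 73 74
f 71 74 72
f 73 69 75
f 73 75 74
f 74 75 76
f 74 76 72
f 75 69 77
f 75 77 76
f 76 77 78
f 76 78 72
f 77 69 79
f 77 79 78
f 78 79 80
f 78 80 72
f 79 69 81
f 79 81 80
f 80 81 82
f 80 82 72
f 81 69 83
f 81 83 82
f 82 83 84
f 82 84 72
f 83 69 85
f 83 85 84
f 84 85 86
f 84 86 72
f 85 69 87
f 85 87 86
f 86 87 88
f 86 88 72
f 87 69 89
f 87 89 88
f 88 89 90
f 88 90 72
f 89 69 70
f 89 70 90
f 90 70 71
f 90 71 72
f 92 91 95
f 92 95 93
f 93 95 96
f 93 96 94
f 95 91 97
f 95 97 96
f 96 97 98
f 96 98 94
f 97 91 99
f 97 99 98
f 98 99 100
f 98 100 94
f 99 91 101
f 99 101 100
f 100 101 102
f 100 102 94
f 101 91 103
f 101 103 102
f 102 103 104
f 102 104 94
f 103 91 105
f 103 105 104
f 104 105 106
f 104 106 94
f 105 91 107
f 105 107 106
f 106 107 108
f 106 108 94
f 107 91 109
f 107 109 108
f 108 109 110
f 108 110 94
f 109 91 111
f 109 111 110
f 110 111 112
f 110 112 94
f 111 91 113
f 111 113 112
f 112 113 114
f 112 114 94
f 113 91 115
f 113 115 114
f 114 115 116
f 114 116 94
f 115 91 117
f 115 117 116
f 116 117 118
f 116 118 94
f 117 91 92
f 117 92 118
f 118 92 93
f 118 93 94



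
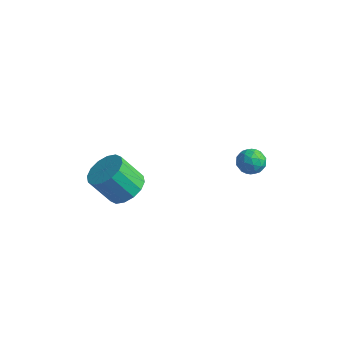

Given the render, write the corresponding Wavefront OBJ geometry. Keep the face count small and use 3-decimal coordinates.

v 1.299 -1.683 3.244
v 1.761 -2.419 3.229
v 1.044 -2.894 4.421
v 0.581 -2.157 4.436
v 2 -2.137 3.486
v 1.283 -2.611 4.678
v 2.052 -1.732 3.677
v 1.334 -2.207 4.869
v 1.901 -1.315 3.753
v 1.183 -1.789 4.945
v 1.589 -0.996 3.692
v 0.871 -1.47 4.884
v 1.199 -0.861 3.511
v 0.482 -1.335 4.703
v 0.836 -0.946 3.259
v 0.119 -1.421 4.451
v 0.597 -1.229 3.002
v -0.12 -1.703 4.194
v 0.546 -1.633 2.811
v -0.172 -2.108 4.003
v 0.697 -2.051 2.735
v -0.021 -2.525 3.927
v 1.009 -2.37 2.796
v 0.291 -2.844 3.988
v 1.398 -2.505 2.977
v 0.681 -2.979 4.169
v 4.08 3.698 2.717
v 4.478 3.277 3.038
v 3.382 2.903 2.542
v 3.78 2.482 2.863
v 3.466 2.961 3.197
v 3.898 3.452 3.304
v 3.962 2.728 2.276
v 4.394 3.219 2.383
v 4.406 2.678 2.765
v 4.099 2.822 3.334
v 3.761 3.358 2.246
v 3.454 3.502 2.815
v 4.34 3.557 2.892
v 3.52 2.623 2.688
v 3.335 2.904 2.883
v 3.57 2.657 3.072
v 3.999 3.66 3.049
v 4.233 3.413 3.238
v 3.639 3.227 3.331
v 3.627 2.767 2.342
v 3.861 2.52 2.531
v 4.29 3.523 2.508
v 4.525 3.276 2.697
v 4.221 2.953 2.249
v 4.532 2.958 2.921
v 4.122 2.491 2.818
v 4.229 2.635 2.473
v 4.482 2.923 2.536
v 4.352 3.042 3.256
v 3.942 2.575 3.153
v 3.757 2.857 3.349
v 4.011 3.145 3.412
v 4.309 2.69 3.095
v 3.918 3.605 2.427
v 3.508 3.138 2.324
v 3.849 3.035 2.168
v 4.103 3.323 2.231
v 3.738 3.689 2.762
v 3.328 3.222 2.659
v 3.378 3.257 3.044
v 3.631 3.545 3.107
v 3.551 3.49 2.485
f 2 1 5
f 2 5 3
f 3 5 6
f 3 6 4
f 5 1 7
f 5 7 6
f 6 7 8
f 6 8 4
f 7 1 9
f 7 9 8
f 8 9 10
f 8 10 4
f 9 1 11
f 9 11 10
f 10 11 12
f 10 12 4
f 11 1 13
f 11 13 12
f 12 13 14
f 12 14 4
f 13 1 15
f 13 15 14
f 14 15 16
f 14 16 4
f 15 1 17
f 15 17 16
f 16 17 18
f 16 18 4
f 17 1 19
f 17 19 18
f 18 19 20
f 18 20 4
f 19 1 21
f 19 21 20
f 20 21 22
f 20 22 4
f 21 1 23
f 21 23 22
f 22 23 24
f 22 24 4
f 23 1 25
f 23 25 24
f 24 25 26
f 24 26 4
f 25 1 2
f 25 2 26
f 26 2 3
f 26 3 4
f 27 64 43
f 64 38 67
f 43 67 32
f 64 67 43
f 27 43 39
f 43 32 44
f 39 44 28
f 43 44 39
f 27 39 48
f 39 28 49
f 48 49 34
f 39 49 48
f 27 48 60
f 48 34 63
f 60 63 37
f 48 63 60
f 27 60 64
f 60 37 68
f 64 68 38
f 60 68 64
f 28 44 55
f 44 32 58
f 55 58 36
f 44 58 55
f 32 67 45
f 67 38 66
f 45 66 31
f 67 66 45
f 38 68 65
f 68 37 61
f 65 61 29
f 68 61 65
f 37 63 62
f 63 34 50
f 62 50 33
f 63 50 62
f 34 49 54
f 49 28 51
f 54 51 35
f 49 51 54
f 30 56 42
f 56 36 57
f 42 57 31
f 56 57 42
f 30 42 40
f 42 31 41
f 40 41 29
f 42 41 40
f 30 40 47
f 40 29 46
f 47 46 33
f 40 46 47
f 30 47 52
f 47 33 53
f 52 53 35
f 47 53 52
f 30 52 56
f 52 35 59
f 56 59 36
f 52 59 56
f 31 57 45
f 57 36 58
f 45 58 32
f 57 58 45
f 29 41 65
f 41 31 66
f 65 66 38
f 41 66 65
f 33 46 62
f 46 29 61
f 62 61 37
f 46 61 62
f 35 53 54
f 53 33 50
f 54 50 34
f 53 50 54
f 36 59 55
f 59 35 51
f 55 51 28
f 59 51 55



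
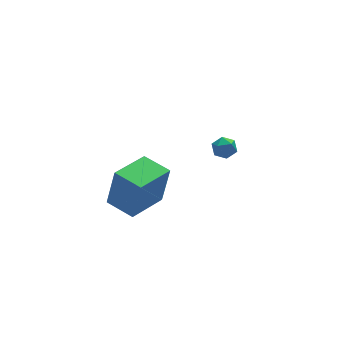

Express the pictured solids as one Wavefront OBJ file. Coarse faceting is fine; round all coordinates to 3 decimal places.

v 2.227 0.188 0.383
v 2.579 0.715 0.125
v 3.021 0.025 1.135
v 3.373 0.552 0.877
v 2.787 0.663 1.21
v 2.296 0.763 0.746
v 3.304 -0.023 0.514
v 2.813 0.077 0.05
v 3.244 0.584 0.207
v 2.924 1.008 0.637
v 2.676 -0.268 0.623
v 2.356 0.156 1.053
v -3.499 -4.993 2.031
v -3.128 -5.057 4.066
v -4.289 -3.731 2.215
v -3.918 -3.795 4.25
v -1.762 -3.865 1.75
v -1.391 -3.929 3.785
v -2.552 -2.603 1.934
v -2.181 -2.667 3.969
f 1 12 6
f 1 6 2
f 1 2 8
f 1 8 11
f 1 11 12
f 2 6 10
f 6 12 5
f 12 11 3
f 11 8 7
f 8 2 9
f 4 10 5
f 4 5 3
f 4 3 7
f 4 7 9
f 4 9 10
f 5 10 6
f 3 5 12
f 7 3 11
f 9 7 8
f 10 9 2
f 14 16 13
f 17 14 13
f 13 16 15
f 15 17 13
f 14 20 16
f 18 14 17
f 18 20 14
f 16 20 15
f 19 17 15
f 15 20 19
f 19 18 17
f 20 18 19



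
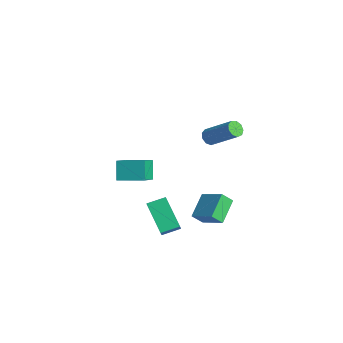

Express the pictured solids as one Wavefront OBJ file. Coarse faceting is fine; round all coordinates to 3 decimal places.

v 3.004 -2.96 0.01
v 1.427 -2.872 1.221
v 3.294 -1.977 0.316
v 1.717 -1.888 1.526
v 3.523 -3.332 0.714
v 1.946 -3.243 1.924
v 3.813 -2.348 1.019
v 2.236 -2.26 2.23
v -5.183 -0.487 -0.37
v -4.339 -1.514 0.521
v -4.082 0.655 -0.097
v -3.238 -0.371 0.795
v -4.522 -0.869 -1.435
v -3.678 -1.895 -0.543
v -3.421 0.274 -1.161
v -2.577 -0.753 -0.27
v 1.036 0.7 0.437
v 2.38 1.102 1.185
v 1.215 1.281 -0.198
v 2.559 1.684 0.549
v 1.821 -0.424 -0.369
v 3.165 -0.021 0.378
v 2 0.158 -1.005
v 3.344 0.56 -0.257
v -0.904 2.34 3.229
v -0.513 2.218 2.862
v 0.956 2.957 4.185
v 0.564 3.08 4.551
v -0.638 2.568 2.805
v 0.831 3.308 4.128
v -0.887 2.812 2.946
v 0.581 3.551 4.269
v -1.145 2.835 3.219
v 0.324 3.574 4.542
v -1.29 2.626 3.497
v 0.179 3.366 4.819
v -1.255 2.284 3.649
v 0.214 3.024 4.972
v -1.055 1.968 3.605
v 0.413 2.708 4.927
v -0.785 1.826 3.384
v 0.683 2.566 4.707
v -0.571 1.925 3.091
v 0.897 2.664 4.413
f 2 4 1
f 5 2 1
f 1 4 3
f 3 5 1
f 2 8 4
f 6 2 5
f 6 8 2
f 4 8 3
f 7 5 3
f 3 8 7
f 7 6 5
f 8 6 7
f 10 12 9
f 13 10 9
f 9 12 11
f 11 13 9
f 10 16 12
f 14 10 13
f 14 16 10
f 12 16 11
f 15 13 11
f 11 16 15
f 15 14 13
f 16 14 15
f 18 20 17
f 21 18 17
f 17 20 19
f 19 21 17
f 18 24 20
f 22 18 21
f 22 24 18
f 20 24 19
f 23 21 19
f 19 24 23
f 23 22 21
f 24 22 23
f 26 25 29
f 26 29 27
f 27 29 30
f 27 30 28
f 29 25 31
f 29 31 30
f 30 31 32
f 30 32 28
f 31 25 33
f 31 33 32
f 32 33 34
f 32 34 28
f 33 25 35
f 33 35 34
f 34 35 36
f 34 36 28
f 35 25 37
f 35 37 36
f 36 37 38
f 36 38 28
f 37 25 39
f 37 39 38
f 38 39 40
f 38 40 28
f 39 25 41
f 39 41 40
f 40 41 42
f 40 42 28
f 41 25 43
f 41 43 42
f 42 43 44
f 42 44 28
f 43 25 26
f 43 26 44
f 44 26 27
f 44 27 28



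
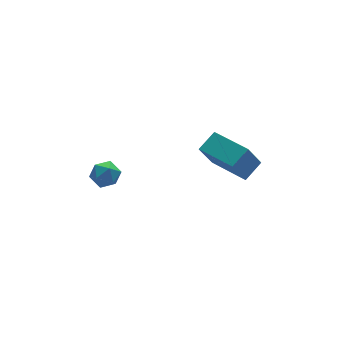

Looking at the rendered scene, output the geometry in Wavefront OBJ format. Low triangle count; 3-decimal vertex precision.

v -3.332 1.329 2.435
v -2.746 0.977 2.192
v -3.834 0.303 2.708
v -3.248 -0.049 2.465
v -3.208 0.349 3.07
v -2.897 0.983 2.902
v -3.683 0.297 1.998
v -3.372 0.931 1.83
v -2.962 0.339 1.922
v -2.669 0.372 2.585
v -3.911 0.908 2.315
v -3.618 0.941 2.978
v 2.241 -1.487 1.549
v 1.526 -1.612 2.884
v 1.618 0.407 1.392
v 0.902 0.282 2.727
v 3.158 -1.142 2.073
v 2.442 -1.267 3.408
v 2.534 0.752 1.916
v 1.819 0.627 3.251
f 1 12 6
f 1 6 2
f 1 2 8
f 1 8 11
f 1 11 12
f 2 6 10
f 6 12 5
f 12 11 3
f 11 8 7
f 8 2 9
f 4 10 5
f 4 5 3
f 4 3 7
f 4 7 9
f 4 9 10
f 5 10 6
f 3 5 12
f 7 3 11
f 9 7 8
f 10 9 2
f 14 16 13
f 17 14 13
f 13 16 15
f 15 17 13
f 14 20 16
f 18 14 17
f 18 20 14
f 16 20 15
f 19 17 15
f 15 20 19
f 19 18 17
f 20 18 19



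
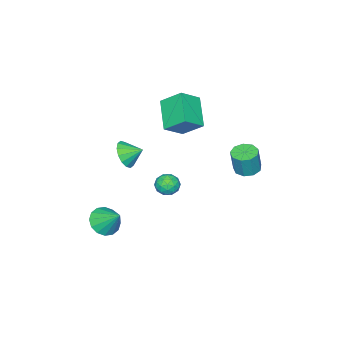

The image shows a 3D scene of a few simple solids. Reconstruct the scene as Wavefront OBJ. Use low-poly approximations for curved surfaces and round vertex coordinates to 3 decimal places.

v -2.958 1.094 -1.297
v -2.206 0.842 -1.46
v -1.869 0.854 0.073
v -2.622 1.106 0.237
v -2.225 1.396 -1.46
v -1.888 1.408 0.073
v -2.587 1.809 -1.384
v -2.25 1.82 0.15
v -3.123 1.887 -1.267
v -2.786 1.898 0.267
v -3.582 1.594 -1.164
v -3.245 1.606 0.37
v -3.749 1.068 -1.123
v -3.412 1.079 0.411
v -3.546 0.554 -1.164
v -3.21 0.565 0.37
v -3.069 0.292 -1.267
v -2.732 0.304 0.267
v -2.539 0.407 -1.384
v -2.203 0.418 0.15
v 2.737 0.71 0.186
v 3.342 0.425 -0.169
v 2.358 -0.425 0.449
v 2.963 -0.71 0.094
v 3.048 -0.334 0.746
v 3.283 0.367 0.583
v 2.417 -0.367 -0.303
v 2.652 0.334 -0.466
v 3.144 -0.241 -0.471
v 3.534 -0.22 0.177
v 2.166 0.22 0.103
v 2.556 0.241 0.751
v 3.073 0.667 -0.015
v 2.627 -0.667 0.295
v 2.677 -0.446 0.678
v 3.033 -0.614 0.469
v 3.038 0.633 0.427
v 3.394 0.465 0.219
v 3.221 0.019 0.757
v 2.306 -0.465 0.061
v 2.662 -0.633 -0.147
v 2.667 0.614 -0.189
v 3.023 0.446 -0.398
v 2.479 -0.019 -0.477
v 3.312 0.108 -0.401
v 3.089 -0.558 -0.246
v 2.769 -0.357 -0.48
v 2.907 0.055 -0.576
v 3.542 0.12 -0.02
v 3.319 -0.547 0.135
v 3.369 -0.326 0.518
v 3.507 0.086 0.422
v 3.425 -0.271 -0.198
v 2.381 0.547 0.145
v 2.158 -0.12 0.3
v 2.193 -0.086 -0.142
v 2.331 0.326 -0.238
v 2.611 0.558 0.526
v 2.388 -0.108 0.681
v 2.793 -0.055 0.856
v 2.931 0.357 0.76
v 2.275 0.271 0.478
v -1.068 -3.715 3.288
v -1.409 -2.473 4.32
v -2.254 -3.322 2.423
v -2.595 -2.08 3.454
v 0.195 -2.42 2.146
v -0.146 -1.178 3.177
v -0.991 -2.027 1.28
v -1.332 -0.785 2.312
v 1.826 -3.855 0.288
v 2.416 -3.991 1.046
v 1.354 -2.985 0.812
v 2.663 -3.675 0.744
v 2.686 -3.408 0.32
v 2.479 -3.26 -0.113
v 2.096 -3.272 -0.438
v 1.641 -3.44 -0.569
v 1.236 -3.72 -0.47
v 0.989 -4.035 -0.167
v 0.966 -4.303 0.257
v 1.173 -4.45 0.69
v 1.556 -4.438 1.015
v 2.011 -4.27 1.146
v 3.737 -3.813 -4.314
v 4.736 -3.954 -4.257
v 3.843 -2.587 -3.126
v 4.671 -3.59 -4.627
v 4.356 -3.286 -4.913
v 3.875 -3.123 -5.038
v 3.358 -3.146 -4.969
v 2.942 -3.346 -4.725
v 2.739 -3.672 -4.37
v 2.803 -4.036 -4
v 3.118 -4.34 -3.714
v 3.599 -4.503 -3.589
v 4.117 -4.481 -3.658
v 4.533 -4.28 -3.902
f 2 1 5
f 2 5 3
f 3 5 6
f 3 6 4
f 5 1 7
f 5 7 6
f 6 7 8
f 6 8 4
f 7 1 9
f 7 9 8
f 8 9 10
f 8 10 4
f 9 1 11
f 9 11 10
f 10 11 12
f 10 12 4
f 11 1 13
f 11 13 12
f 12 13 14
f 12 14 4
f 13 1 15
f 13 15 14
f 14 15 16
f 14 16 4
f 15 1 17
f 15 17 16
f 16 17 18
f 16 18 4
f 17 1 19
f 17 19 18
f 18 19 20
f 18 20 4
f 19 1 2
f 19 2 20
f 20 2 3
f 20 3 4
f 21 58 37
f 58 32 61
f 37 61 26
f 58 61 37
f 21 37 33
f 37 26 38
f 33 38 22
f 37 38 33
f 21 33 42
f 33 22 43
f 42 43 28
f 33 43 42
f 21 42 54
f 42 28 57
f 54 57 31
f 42 57 54
f 21 54 58
f 54 31 62
f 58 62 32
f 54 62 58
f 22 38 49
f 38 26 52
f 49 52 30
f 38 52 49
f 26 61 39
f 61 32 60
f 39 60 25
f 61 60 39
f 32 62 59
f 62 31 55
f 59 55 23
f 62 55 59
f 31 57 56
f 57 28 44
f 56 44 27
f 57 44 56
f 28 43 48
f 43 22 45
f 48 45 29
f 43 45 48
f 24 50 36
f 50 30 51
f 36 51 25
f 50 51 36
f 24 36 34
f 36 25 35
f 34 35 23
f 36 35 34
f 24 34 41
f 34 23 40
f 41 40 27
f 34 40 41
f 24 41 46
f 41 27 47
f 46 47 29
f 41 47 46
f 24 46 50
f 46 29 53
f 50 53 30
f 46 53 50
f 25 51 39
f 51 30 52
f 39 52 26
f 51 52 39
f 23 35 59
f 35 25 60
f 59 60 32
f 35 60 59
f 27 40 56
f 40 23 55
f 56 55 31
f 40 55 56
f 29 47 48
f 47 27 44
f 48 44 28
f 47 44 48
f 30 53 49
f 53 29 45
f 49 45 22
f 53 45 49
f 64 66 63
f 67 64 63
f 63 66 65
f 65 67 63
f 64 70 66
f 68 64 67
f 68 70 64
f 66 70 65
f 69 67 65
f 65 70 69
f 69 68 67
f 70 68 69
f 72 71 74
f 72 74 73
f 74 71 75
f 74 75 73
f 75 71 76
f 75 76 73
f 76 71 77
f 76 77 73
f 77 71 78
f 77 78 73
f 78 71 79
f 78 79 73
f 79 71 80
f 79 80 73
f 80 71 81
f 80 81 73
f 81 71 82
f 81 82 73
f 82 71 83
f 82 83 73
f 83 71 84
f 83 84 73
f 84 71 72
f 84 72 73
f 86 85 88
f 86 88 87
f 88 85 89
f 88 89 87
f 89 85 90
f 89 90 87
f 90 85 91
f 90 91 87
f 91 85 92
f 91 92 87
f 92 85 93
f 92 93 87
f 93 85 94
f 93 94 87
f 94 85 95
f 94 95 87
f 95 85 96
f 95 96 87
f 96 85 97
f 96 97 87
f 97 85 98
f 97 98 87
f 98 85 86
f 98 86 87



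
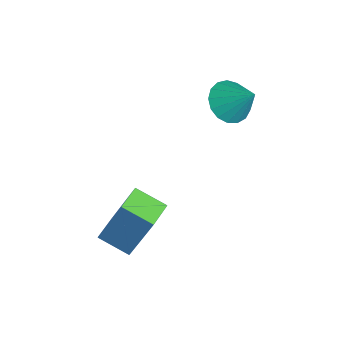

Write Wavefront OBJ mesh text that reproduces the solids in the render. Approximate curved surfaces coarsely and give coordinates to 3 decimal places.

v 0.911 0.504 2.782
v 1.545 0.346 2.437
v 1.529 1.116 3.638
v 1.444 0.652 2.291
v 1.22 0.925 2.258
v 0.926 1.101 2.345
v 0.628 1.141 2.532
v 0.394 1.035 2.777
v 0.28 0.807 3.022
v 0.309 0.51 3.213
v 0.477 0.212 3.305
v 0.743 -0.019 3.278
v 1.049 -0.131 3.136
v 1.322 -0.096 2.914
v 1.501 0.075 2.661
v 3.33 -3.53 -0.658
v 3.771 -2.884 1.205
v 2.571 -3.066 -0.639
v 3.012 -2.42 1.224
v 3.828 -2.7 -1.064
v 4.269 -2.054 0.799
v 3.069 -2.236 -1.045
v 3.51 -1.59 0.818
f 2 1 4
f 2 4 3
f 4 1 5
f 4 5 3
f 5 1 6
f 5 6 3
f 6 1 7
f 6 7 3
f 7 1 8
f 7 8 3
f 8 1 9
f 8 9 3
f 9 1 10
f 9 10 3
f 10 1 11
f 10 11 3
f 11 1 12
f 11 12 3
f 12 1 13
f 12 13 3
f 13 1 14
f 13 14 3
f 14 1 15
f 14 15 3
f 15 1 2
f 15 2 3
f 17 19 16
f 20 17 16
f 16 19 18
f 18 20 16
f 17 23 19
f 21 17 20
f 21 23 17
f 19 23 18
f 22 20 18
f 18 23 22
f 22 21 20
f 23 21 22



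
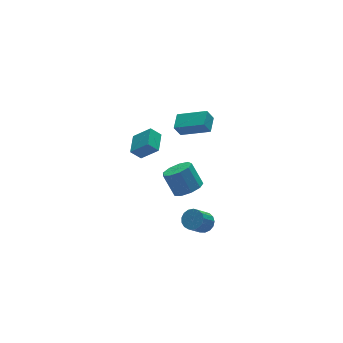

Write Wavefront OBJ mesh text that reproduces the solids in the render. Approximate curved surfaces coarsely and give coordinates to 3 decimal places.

v 0.882 0.5 -0.514
v 1.271 -0.138 0.005
v 0.987 0.701 1.252
v 0.598 1.34 0.734
v 1.697 0.277 -0.178
v 1.414 1.116 1.07
v 1.742 0.796 -0.517
v 1.459 1.636 0.73
v 1.385 1.178 -0.855
v 1.101 2.017 0.393
v 0.792 1.242 -1.033
v 0.508 2.081 0.214
v 0.241 0.959 -0.968
v -0.043 1.799 0.279
v -0.01 0.462 -0.691
v -0.294 1.301 0.557
v 0.157 -0.018 -0.33
v -0.127 0.822 0.917
v 0.662 -0.255 -0.056
v 0.378 0.585 1.192
v -0.478 3.638 0.222
v 0.291 2.937 1.202
v -1.026 3.893 0.834
v -0.257 3.191 1.814
v 0.257 4.729 0.426
v 1.026 4.027 1.406
v -0.291 4.983 1.038
v 0.478 4.282 2.018
v 1.31 2.242 2.777
v 0.92 2.312 3.529
v 1.954 3.07 3.033
v 1.564 3.141 3.785
v 2.556 1.039 3.535
v 2.166 1.11 4.287
v 3.2 1.868 3.791
v 2.81 1.938 4.543
v 2.003 0.745 -4.495
v 2.323 1.209 -4.081
v 1.418 0.88 -3.011
v 1.097 0.415 -3.425
v 2.082 1.388 -4.23
v 1.177 1.058 -3.16
v 1.823 1.419 -4.44
v 0.917 1.089 -3.37
v 1.604 1.296 -4.662
v 0.699 0.966 -3.592
v 1.478 1.046 -4.846
v 0.572 0.717 -3.776
v 1.471 0.728 -4.95
v 0.566 0.398 -3.88
v 1.586 0.413 -4.95
v 0.681 0.083 -3.879
v 1.797 0.174 -4.845
v 0.892 -0.155 -3.775
v 2.055 0.066 -4.66
v 1.149 -0.263 -3.59
v 2.3 0.114 -4.437
v 1.395 -0.216 -3.367
v 2.478 0.306 -4.228
v 1.573 -0.024 -3.158
v 2.547 0.598 -4.08
v 1.642 0.269 -3.01
v 2.491 0.924 -4.027
v 1.586 0.595 -2.957
f 2 1 5
f 2 5 3
f 3 5 6
f 3 6 4
f 5 1 7
f 5 7 6
f 6 7 8
f 6 8 4
f 7 1 9
f 7 9 8
f 8 9 10
f 8 10 4
f 9 1 11
f 9 11 10
f 10 11 12
f 10 12 4
f 11 1 13
f 11 13 12
f 12 13 14
f 12 14 4
f 13 1 15
f 13 15 14
f 14 15 16
f 14 16 4
f 15 1 17
f 15 17 16
f 16 17 18
f 16 18 4
f 17 1 19
f 17 19 18
f 18 19 20
f 18 20 4
f 19 1 2
f 19 2 20
f 20 2 3
f 20 3 4
f 22 24 21
f 25 22 21
f 21 24 23
f 23 25 21
f 22 28 24
f 26 22 25
f 26 28 22
f 24 28 23
f 27 25 23
f 23 28 27
f 27 26 25
f 28 26 27
f 30 32 29
f 33 30 29
f 29 32 31
f 31 33 29
f 30 36 32
f 34 30 33
f 34 36 30
f 32 36 31
f 35 33 31
f 31 36 35
f 35 34 33
f 36 34 35
f 38 37 41
f 38 41 39
f 39 41 42
f 39 42 40
f 41 37 43
f 41 43 42
f 42 43 44
f 42 44 40
f 43 37 45
f 43 45 44
f 44 45 46
f 44 46 40
f 45 37 47
f 45 47 46
f 46 47 48
f 46 48 40
f 47 37 49
f 47 49 48
f 48 49 50
f 48 50 40
f 49 37 51
f 49 51 50
f 50 51 52
f 50 52 40
f 51 37 53
f 51 53 52
f 52 53 54
f 52 54 40
f 53 37 55
f 53 55 54
f 54 55 56
f 54 56 40
f 55 37 57
f 55 57 56
f 56 57 58
f 56 58 40
f 57 37 59
f 57 59 58
f 58 59 60
f 58 60 40
f 59 37 61
f 59 61 60
f 60 61 62
f 60 62 40
f 61 37 63
f 61 63 62
f 62 63 64
f 62 64 40
f 63 37 38
f 63 38 64
f 64 38 39
f 64 39 40



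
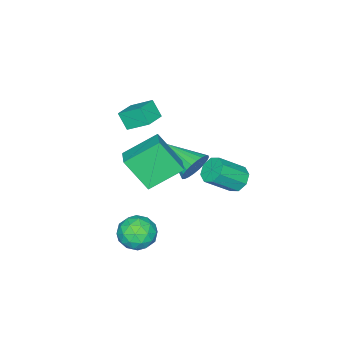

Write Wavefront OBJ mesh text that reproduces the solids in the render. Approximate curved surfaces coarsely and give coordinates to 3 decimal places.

v 2.824 0.389 -1.93
v 3.56 0.29 -2.675
v 1.68 -0.33 -2.965
v 2.416 -0.429 -3.71
v 2.473 -1.009 -2.835
v 3.179 -0.565 -2.195
v 2.061 0.525 -3.445
v 2.767 0.969 -2.805
v 3.088 0.374 -3.611
v 3.343 -0.574 -3.234
v 1.897 0.534 -2.406
v 2.152 -0.414 -2.029
v 3.292 0.403 -2.212
v 1.948 -0.443 -3.428
v 1.981 -0.784 -2.914
v 2.414 -0.842 -3.352
v 3.069 -0.1 -1.93
v 3.501 -0.158 -2.368
v 2.862 -0.921 -2.461
v 1.739 0.118 -3.272
v 2.171 0.06 -3.71
v 2.826 0.802 -2.288
v 3.259 0.744 -2.726
v 2.378 0.881 -3.179
v 3.447 0.394 -3.2
v 2.775 -0.028 -3.808
v 2.566 0.532 -3.652
v 2.981 0.793 -3.276
v 3.597 -0.163 -2.978
v 2.925 -0.586 -3.586
v 2.958 -0.927 -3.072
v 3.374 -0.666 -2.696
v 3.32 -0.114 -3.528
v 2.315 0.546 -2.054
v 1.643 0.123 -2.662
v 1.866 0.626 -2.944
v 2.282 0.887 -2.568
v 2.465 -0.012 -1.832
v 1.793 -0.434 -2.44
v 2.259 -0.833 -2.364
v 2.674 -0.572 -1.988
v 1.92 0.074 -2.112
v -3.516 -1.106 -2.677
v -2.89 -0.886 -1.97
v -3.664 -3.114 -1.923
v -3.22 -0.801 -1.805
v -3.595 -0.761 -1.774
v -3.958 -0.774 -1.879
v -4.254 -0.838 -2.107
v -4.438 -0.942 -2.421
v -4.481 -1.072 -2.774
v -4.377 -1.206 -3.112
v -4.143 -1.325 -3.384
v -3.813 -1.411 -3.548
v -3.438 -1.451 -3.58
v -3.075 -1.438 -3.474
v -2.779 -1.374 -3.247
v -2.595 -1.27 -2.933
v -2.552 -1.14 -2.58
v -2.655 -1.006 -2.242
v -2.176 2.425 -0.82
v -1.604 2.88 -1.093
v -0.473 2.131 0.028
v -1.044 1.675 0.3
v -1.895 3.128 -0.634
v -0.763 2.378 0.487
v -2.35 2.964 -0.284
v -1.218 2.214 0.836
v -2.703 2.484 -0.248
v -1.571 1.734 0.872
v -2.747 1.969 -0.548
v -1.616 1.22 0.573
v -2.457 1.722 -1.007
v -1.325 0.972 0.114
v -2.002 1.886 -1.356
v -0.87 1.136 -0.236
v -1.649 2.366 -1.392
v -0.517 1.616 -0.272
v -0.85 -2.524 1.966
v -0.934 -3.132 2.831
v -1.129 -1.389 2.737
v -1.212 -1.997 3.602
v 0.312 -2.383 2.178
v 0.229 -2.991 3.043
v 0.034 -1.248 2.949
v -0.05 -1.856 3.814
v 2.387 -1.021 2.492
v 1.028 0.03 3.536
v 2.036 0.141 0.865
v 0.676 1.192 1.908
v 3.304 -0.212 2.872
v 1.944 0.839 3.915
v 2.952 0.95 1.244
v 1.593 2.001 2.288
f 1 38 17
f 38 12 41
f 17 41 6
f 38 41 17
f 1 17 13
f 17 6 18
f 13 18 2
f 17 18 13
f 1 13 22
f 13 2 23
f 22 23 8
f 13 23 22
f 1 22 34
f 22 8 37
f 34 37 11
f 22 37 34
f 1 34 38
f 34 11 42
f 38 42 12
f 34 42 38
f 2 18 29
f 18 6 32
f 29 32 10
f 18 32 29
f 6 41 19
f 41 12 40
f 19 40 5
f 41 40 19
f 12 42 39
f 42 11 35
f 39 35 3
f 42 35 39
f 11 37 36
f 37 8 24
f 36 24 7
f 37 24 36
f 8 23 28
f 23 2 25
f 28 25 9
f 23 25 28
f 4 30 16
f 30 10 31
f 16 31 5
f 30 31 16
f 4 16 14
f 16 5 15
f 14 15 3
f 16 15 14
f 4 14 21
f 14 3 20
f 21 20 7
f 14 20 21
f 4 21 26
f 21 7 27
f 26 27 9
f 21 27 26
f 4 26 30
f 26 9 33
f 30 33 10
f 26 33 30
f 5 31 19
f 31 10 32
f 19 32 6
f 31 32 19
f 3 15 39
f 15 5 40
f 39 40 12
f 15 40 39
f 7 20 36
f 20 3 35
f 36 35 11
f 20 35 36
f 9 27 28
f 27 7 24
f 28 24 8
f 27 24 28
f 10 33 29
f 33 9 25
f 29 25 2
f 33 25 29
f 44 43 46
f 44 46 45
f 46 43 47
f 46 47 45
f 47 43 48
f 47 48 45
f 48 43 49
f 48 49 45
f 49 43 50
f 49 50 45
f 50 43 51
f 50 51 45
f 51 43 52
f 51 52 45
f 52 43 53
f 52 53 45
f 53 43 54
f 53 54 45
f 54 43 55
f 54 55 45
f 55 43 56
f 55 56 45
f 56 43 57
f 56 57 45
f 57 43 58
f 57 58 45
f 58 43 59
f 58 59 45
f 59 43 60
f 59 60 45
f 60 43 44
f 60 44 45
f 62 61 65
f 62 65 63
f 63 65 66
f 63 66 64
f 65 61 67
f 65 67 66
f 66 67 68
f 66 68 64
f 67 61 69
f 67 69 68
f 68 69 70
f 68 70 64
f 69 61 71
f 69 71 70
f 70 71 72
f 70 72 64
f 71 61 73
f 71 73 72
f 72 73 74
f 72 74 64
f 73 61 75
f 73 75 74
f 74 75 76
f 74 76 64
f 75 61 77
f 75 77 76
f 76 77 78
f 76 78 64
f 77 61 62
f 77 62 78
f 78 62 63
f 78 63 64
f 80 82 79
f 83 80 79
f 79 82 81
f 81 83 79
f 80 86 82
f 84 80 83
f 84 86 80
f 82 86 81
f 85 83 81
f 81 86 85
f 85 84 83
f 86 84 85
f 88 90 87
f 91 88 87
f 87 90 89
f 89 91 87
f 88 94 90
f 92 88 91
f 92 94 88
f 90 94 89
f 93 91 89
f 89 94 93
f 93 92 91
f 94 92 93



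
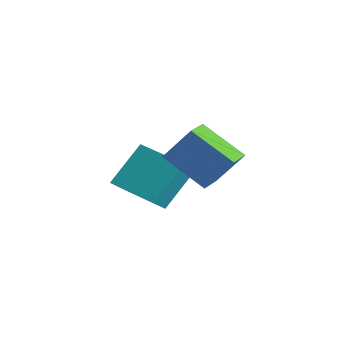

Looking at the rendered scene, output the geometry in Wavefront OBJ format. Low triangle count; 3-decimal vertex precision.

v -2.078 2.003 -4.625
v -2.26 3.204 -3.124
v -0.305 2.785 -5.034
v -0.488 3.985 -3.534
v -1.712 1.435 -4.126
v -1.895 2.635 -2.626
v 0.06 2.216 -4.536
v -0.122 3.417 -3.035
v 1.838 3.547 -3.094
v 0.685 2.63 -1.975
v 2.577 4.192 -1.805
v 1.424 3.275 -0.686
v 2.416 2.845 -3.074
v 1.263 1.928 -1.955
v 3.155 3.49 -1.785
v 2.002 2.573 -0.666
f 2 4 1
f 5 2 1
f 1 4 3
f 3 5 1
f 2 8 4
f 6 2 5
f 6 8 2
f 4 8 3
f 7 5 3
f 3 8 7
f 7 6 5
f 8 6 7
f 10 12 9
f 13 10 9
f 9 12 11
f 11 13 9
f 10 16 12
f 14 10 13
f 14 16 10
f 12 16 11
f 15 13 11
f 11 16 15
f 15 14 13
f 16 14 15



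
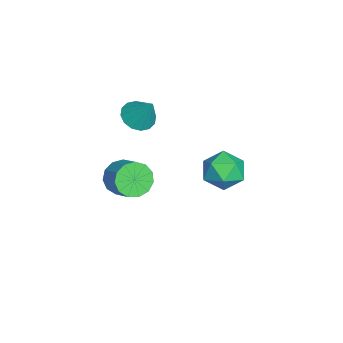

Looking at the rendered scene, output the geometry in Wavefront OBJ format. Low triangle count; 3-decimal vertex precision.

v -2.568 2.148 -1.559
v -1.82 1.571 -2.313
v -4.1 1.529 -2.607
v -3.352 0.952 -3.361
v -3.49 0.557 -2.226
v -2.544 0.94 -1.579
v -3.376 2.16 -3.341
v -2.43 2.543 -2.694
v -2.319 1.578 -3.414
v -2.39 0.587 -2.725
v -3.53 2.513 -2.195
v -3.601 1.522 -1.506
v 2.103 -3.005 1.311
v 2.741 -3.26 0.641
v 3.696 -2.65 1.318
v 3.057 -2.395 1.989
v 2.543 -2.78 0.488
v 3.497 -2.17 1.165
v 2.205 -2.372 0.597
v 3.16 -1.762 1.274
v 1.834 -2.165 0.932
v 2.789 -1.555 1.609
v 1.549 -2.224 1.388
v 2.504 -1.614 2.065
v 1.44 -2.532 1.82
v 2.395 -1.922 2.497
v 1.541 -2.989 2.09
v 2.496 -2.379 2.767
v 1.82 -3.452 2.113
v 2.775 -2.842 2.79
v 2.189 -3.773 1.881
v 3.144 -3.163 2.558
v 2.531 -3.85 1.469
v 3.485 -3.24 2.146
v 2.736 -3.659 1.007
v 3.691 -3.048 1.684
v -2.074 -2.491 2.256
v -1.292 -2.338 1.817
v -1.426 -1.769 3.664
v -1.552 -1.954 1.74
v -1.952 -1.713 1.801
v -2.385 -1.681 1.983
v -2.735 -1.866 2.239
v -2.907 -2.218 2.5
v -2.857 -2.644 2.695
v -2.596 -3.029 2.772
v -2.196 -3.27 2.712
v -1.763 -3.302 2.529
v -1.413 -3.117 2.273
v -1.241 -2.764 2.012
f 1 12 6
f 1 6 2
f 1 2 8
f 1 8 11
f 1 11 12
f 2 6 10
f 6 12 5
f 12 11 3
f 11 8 7
f 8 2 9
f 4 10 5
f 4 5 3
f 4 3 7
f 4 7 9
f 4 9 10
f 5 10 6
f 3 5 12
f 7 3 11
f 9 7 8
f 10 9 2
f 14 13 17
f 14 17 15
f 15 17 18
f 15 18 16
f 17 13 19
f 17 19 18
f 18 19 20
f 18 20 16
f 19 13 21
f 19 21 20
f 20 21 22
f 20 22 16
f 21 13 23
f 21 23 22
f 22 23 24
f 22 24 16
f 23 13 25
f 23 25 24
f 24 25 26
f 24 26 16
f 25 13 27
f 25 27 26
f 26 27 28
f 26 28 16
f 27 13 29
f 27 29 28
f 28 29 30
f 28 30 16
f 29 13 31
f 29 31 30
f 30 31 32
f 30 32 16
f 31 13 33
f 31 33 32
f 32 33 34
f 32 34 16
f 33 13 35
f 33 35 34
f 34 35 36
f 34 36 16
f 35 13 14
f 35 14 36
f 36 14 15
f 36 15 16
f 38 37 40
f 38 40 39
f 40 37 41
f 40 41 39
f 41 37 42
f 41 42 39
f 42 37 43
f 42 43 39
f 43 37 44
f 43 44 39
f 44 37 45
f 44 45 39
f 45 37 46
f 45 46 39
f 46 37 47
f 46 47 39
f 47 37 48
f 47 48 39
f 48 37 49
f 48 49 39
f 49 37 50
f 49 50 39
f 50 37 38
f 50 38 39

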